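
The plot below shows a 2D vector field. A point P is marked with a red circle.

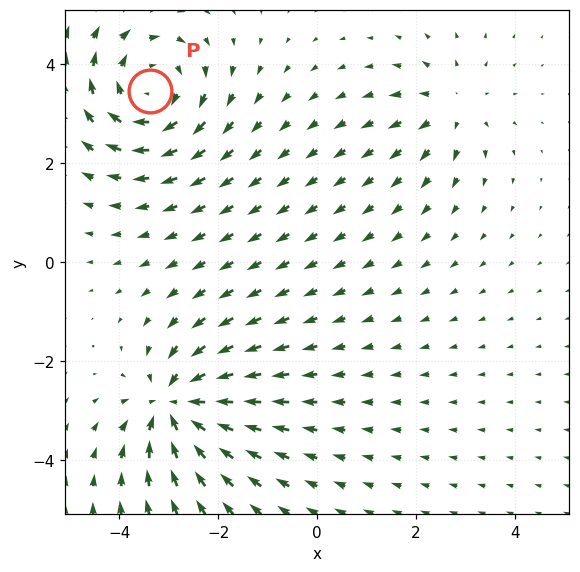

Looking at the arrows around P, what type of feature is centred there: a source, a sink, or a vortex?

At P (-3.4, 3.5) the arrows circulate clockwise. Divergence ≈0, curl about -4 — near-zero divergence with nonzero curl is a vortex.

vortex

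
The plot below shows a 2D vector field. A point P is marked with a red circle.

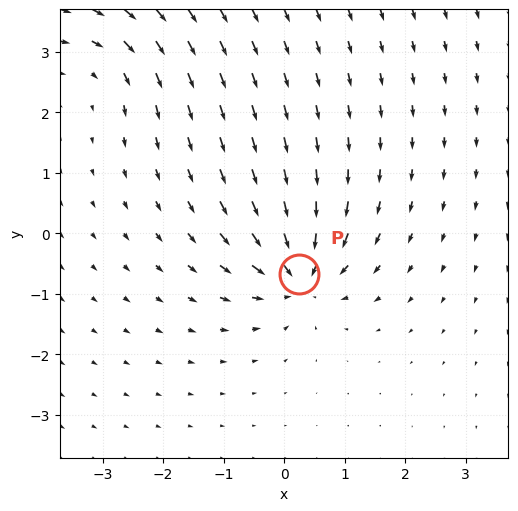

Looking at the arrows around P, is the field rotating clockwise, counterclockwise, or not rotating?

Near P at (0.2, -0.7) the arrows show no circulation. The curl there is ≈0.

not rotating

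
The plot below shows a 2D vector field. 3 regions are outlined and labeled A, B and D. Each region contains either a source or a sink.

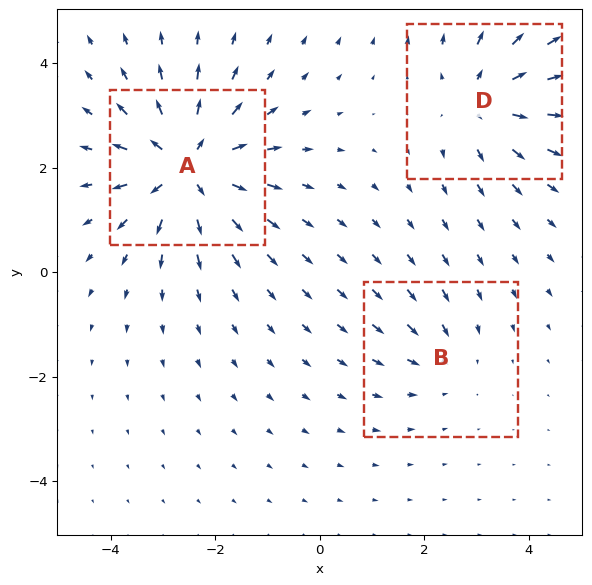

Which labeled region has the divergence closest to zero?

Divergence at each region's feature centre — A: about +5, B: about -2, D: about +3. Region B is closest to zero.

B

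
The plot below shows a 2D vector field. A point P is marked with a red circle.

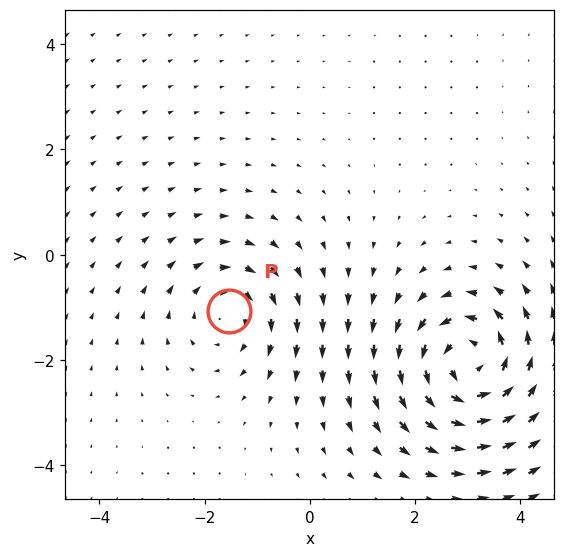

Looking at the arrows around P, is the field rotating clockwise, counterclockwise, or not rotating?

Near P at (-1.5, -1.1) the arrows circulate clockwise. The curl (z-component) there is about -3; negative curl means clockwise rotation.

clockwise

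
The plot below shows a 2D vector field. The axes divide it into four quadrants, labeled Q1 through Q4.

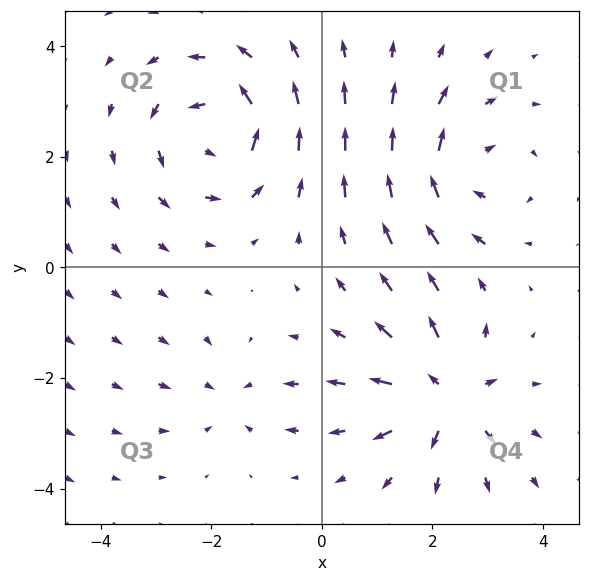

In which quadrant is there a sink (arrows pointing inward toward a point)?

The sink sits at approximately (-1.7, -2.4), which lies in quadrant Q3. The divergence there is about -3, negative as expected for a sink.

Q3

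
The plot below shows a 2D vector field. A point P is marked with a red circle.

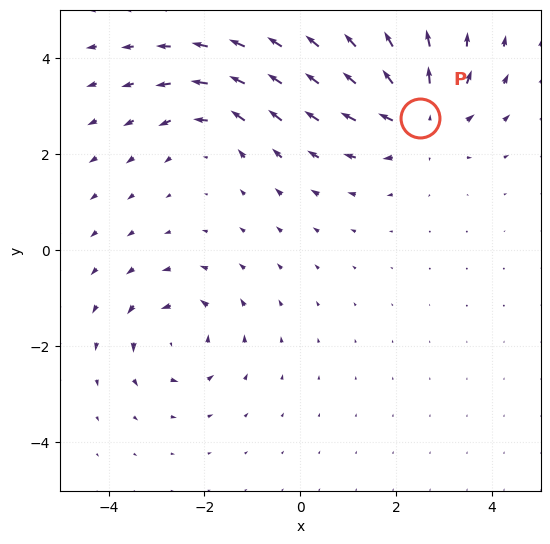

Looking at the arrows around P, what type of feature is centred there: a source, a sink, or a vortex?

At P (2.5, 2.8) the arrows spread outward. Divergence about +5, curl ≈0 — positive divergence with near-zero curl is a source.

source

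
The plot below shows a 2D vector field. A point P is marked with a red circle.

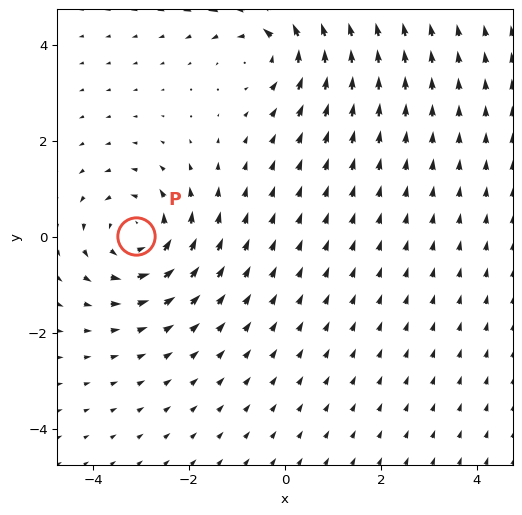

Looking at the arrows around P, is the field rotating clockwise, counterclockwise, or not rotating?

counterclockwise

Near P at (-3.1, 0.0) the arrows circulate counterclockwise. The curl (z-component) there is about +3; positive curl means counterclockwise rotation.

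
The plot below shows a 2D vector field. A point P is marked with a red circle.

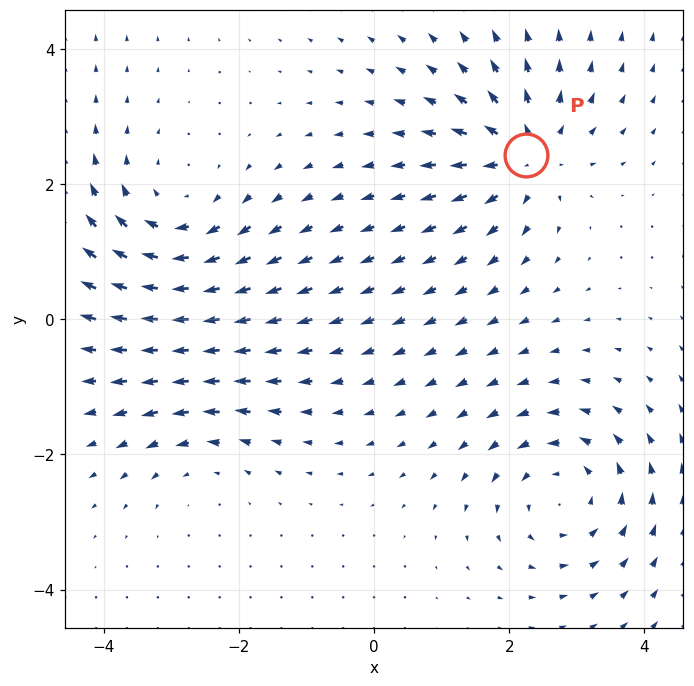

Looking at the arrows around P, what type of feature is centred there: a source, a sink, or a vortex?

source

At P (2.2, 2.4) the arrows spread outward. Divergence about +5, curl ≈0 — positive divergence with near-zero curl is a source.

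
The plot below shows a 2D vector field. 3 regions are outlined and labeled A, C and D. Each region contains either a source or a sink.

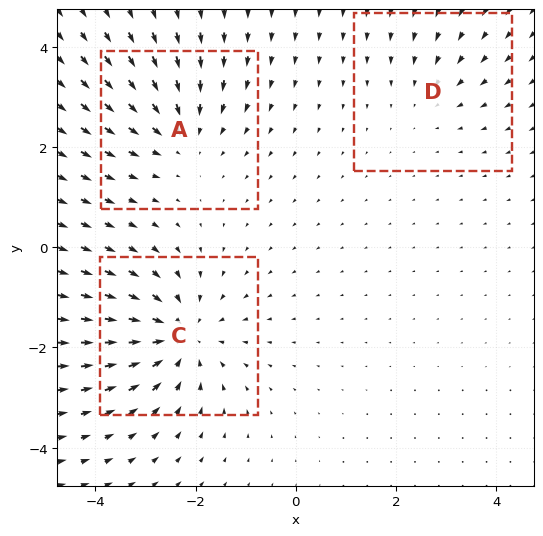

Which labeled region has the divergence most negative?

C

Divergence at each region's feature centre — A: about -3, C: about -4, D: about -2. Region C is most negative.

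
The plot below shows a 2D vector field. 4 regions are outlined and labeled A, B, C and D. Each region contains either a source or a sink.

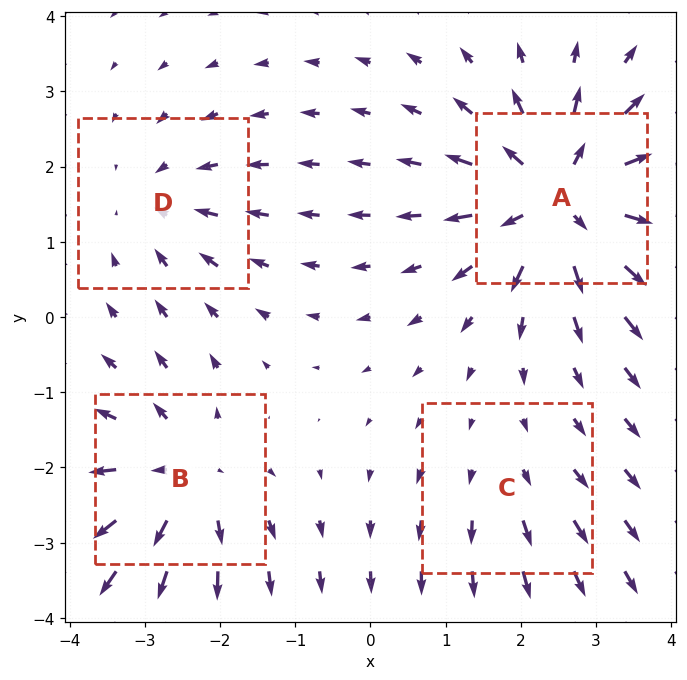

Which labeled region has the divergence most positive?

A

Divergence at each region's feature centre — A: about +8, B: about +5, C: about +2, D: about -3. Region A is most positive.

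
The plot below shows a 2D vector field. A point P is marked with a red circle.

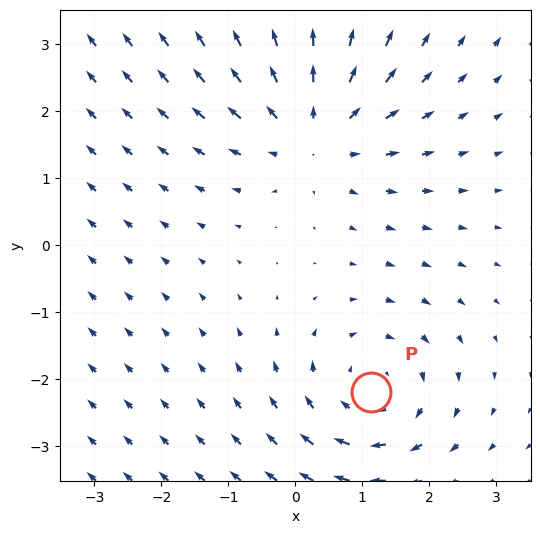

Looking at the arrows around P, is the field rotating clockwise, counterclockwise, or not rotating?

clockwise

Near P at (1.1, -2.2) the arrows circulate clockwise. The curl (z-component) there is about -3; negative curl means clockwise rotation.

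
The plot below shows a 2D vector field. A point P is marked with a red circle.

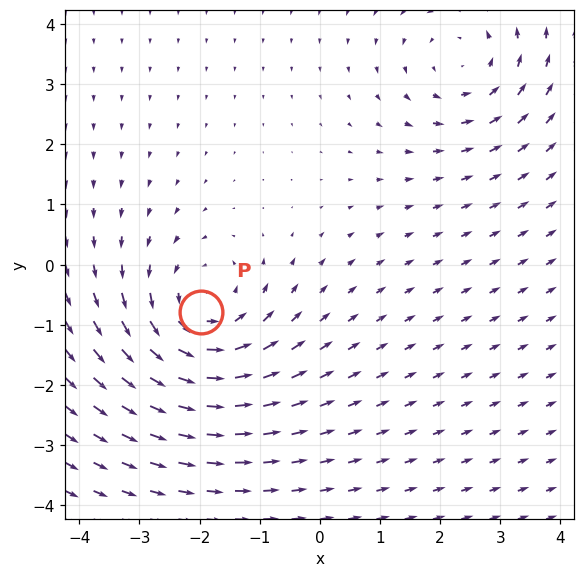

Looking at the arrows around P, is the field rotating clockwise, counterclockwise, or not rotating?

counterclockwise

Near P at (-2.0, -0.8) the arrows circulate counterclockwise. The curl (z-component) there is about +3; positive curl means counterclockwise rotation.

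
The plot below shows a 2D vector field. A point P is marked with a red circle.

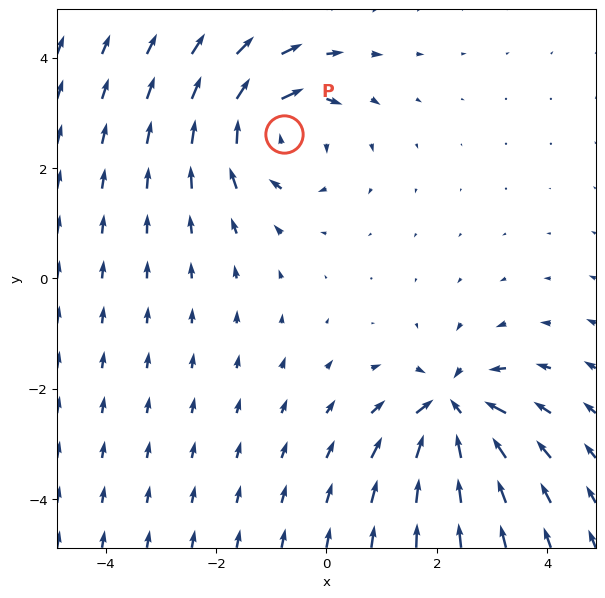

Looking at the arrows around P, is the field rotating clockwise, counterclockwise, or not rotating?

clockwise

Near P at (-0.8, 2.6) the arrows circulate clockwise. The curl (z-component) there is about -4; negative curl means clockwise rotation.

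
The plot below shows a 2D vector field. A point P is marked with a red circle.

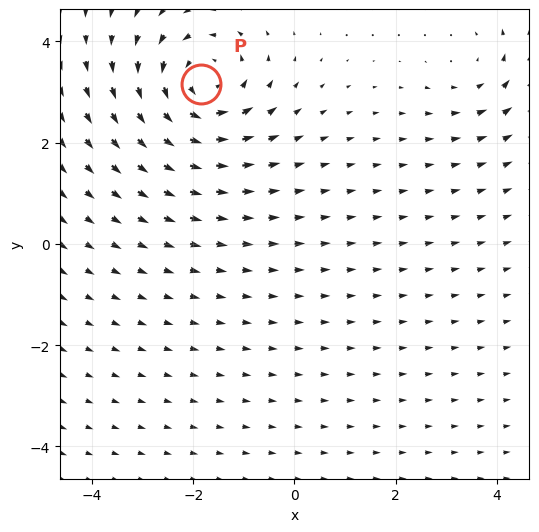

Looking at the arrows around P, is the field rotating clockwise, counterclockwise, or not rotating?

Near P at (-1.8, 3.2) the arrows circulate counterclockwise. The curl (z-component) there is about +5; positive curl means counterclockwise rotation.

counterclockwise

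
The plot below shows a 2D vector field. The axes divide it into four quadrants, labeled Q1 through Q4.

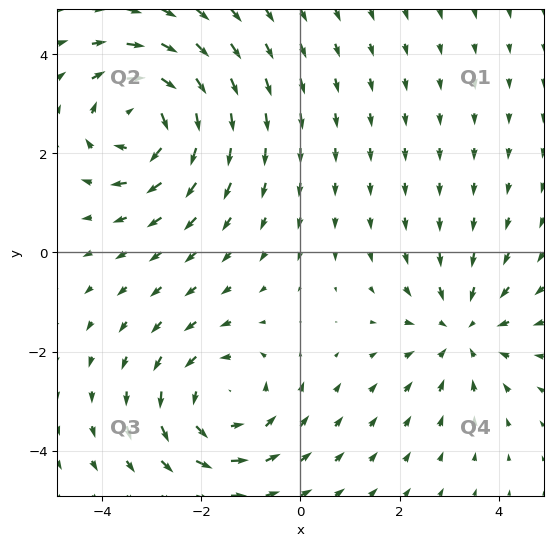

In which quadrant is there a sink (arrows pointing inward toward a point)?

The sink sits at approximately (3.3, -1.6), which lies in quadrant Q4. The divergence there is about -3, negative as expected for a sink.

Q4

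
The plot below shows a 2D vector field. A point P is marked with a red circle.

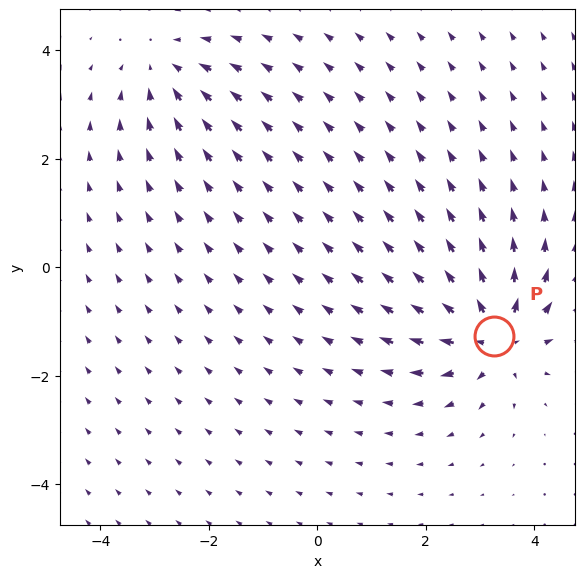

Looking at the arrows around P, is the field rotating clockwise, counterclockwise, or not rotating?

Near P at (3.3, -1.3) the arrows show no circulation. The curl there is ≈0.

not rotating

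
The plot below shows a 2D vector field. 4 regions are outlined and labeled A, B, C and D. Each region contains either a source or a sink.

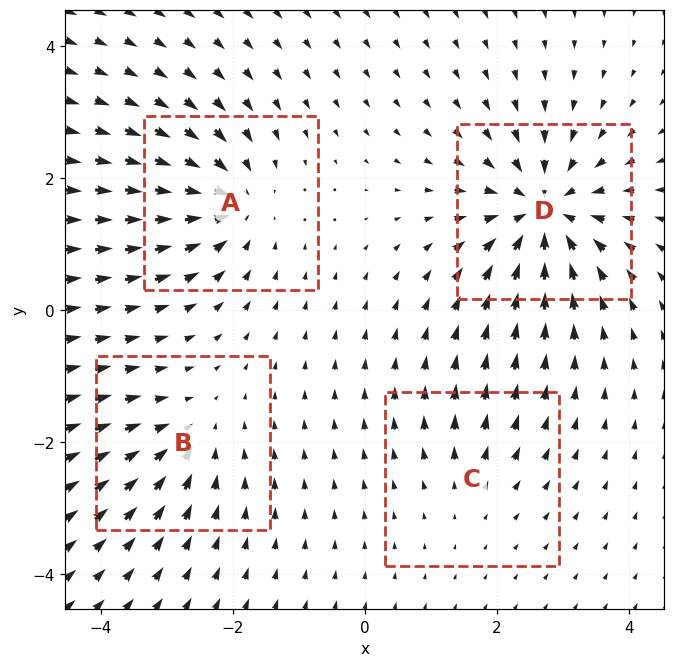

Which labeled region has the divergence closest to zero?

Divergence at each region's feature centre — A: about -6, B: about -4, C: about +2, D: about -8. Region C is closest to zero.

C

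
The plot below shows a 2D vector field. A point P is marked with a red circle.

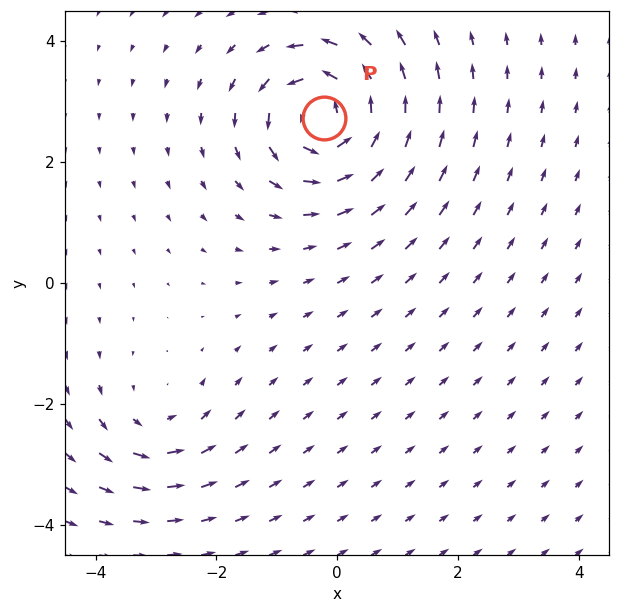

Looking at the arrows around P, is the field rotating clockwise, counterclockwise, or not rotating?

counterclockwise

Near P at (-0.2, 2.7) the arrows circulate counterclockwise. The curl (z-component) there is about +6; positive curl means counterclockwise rotation.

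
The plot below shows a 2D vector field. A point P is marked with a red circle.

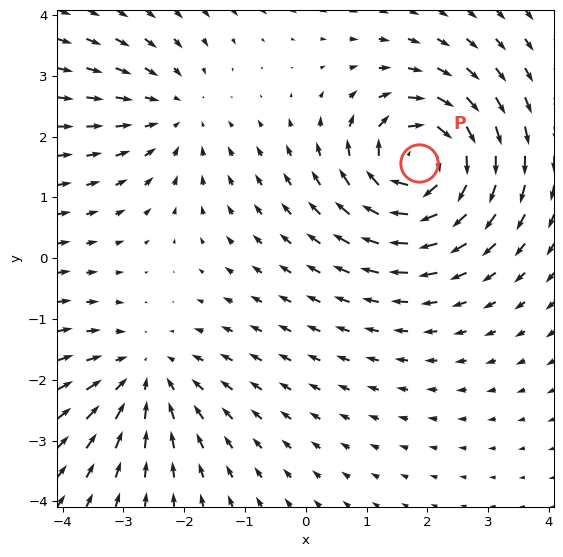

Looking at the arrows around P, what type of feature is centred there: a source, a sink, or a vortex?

vortex

At P (1.9, 1.6) the arrows circulate clockwise. Divergence ≈0, curl about -7 — near-zero divergence with nonzero curl is a vortex.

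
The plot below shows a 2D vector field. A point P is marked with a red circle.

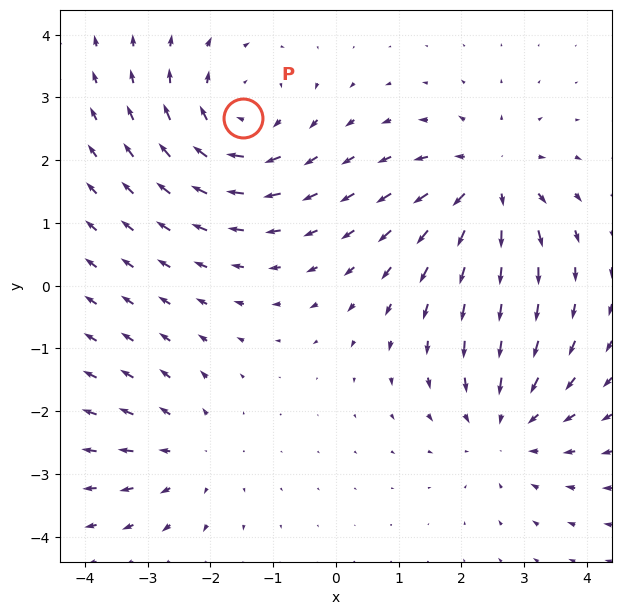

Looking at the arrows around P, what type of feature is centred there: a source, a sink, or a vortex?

At P (-1.5, 2.7) the arrows circulate clockwise. Divergence ≈0, curl about -5 — near-zero divergence with nonzero curl is a vortex.

vortex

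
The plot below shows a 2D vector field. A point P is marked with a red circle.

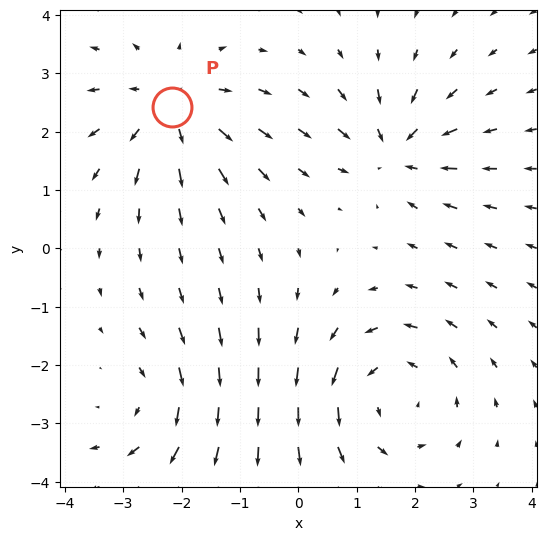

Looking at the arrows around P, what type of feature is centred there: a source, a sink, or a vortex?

source

At P (-2.2, 2.4) the arrows spread outward. Divergence about +4, curl ≈0 — positive divergence with near-zero curl is a source.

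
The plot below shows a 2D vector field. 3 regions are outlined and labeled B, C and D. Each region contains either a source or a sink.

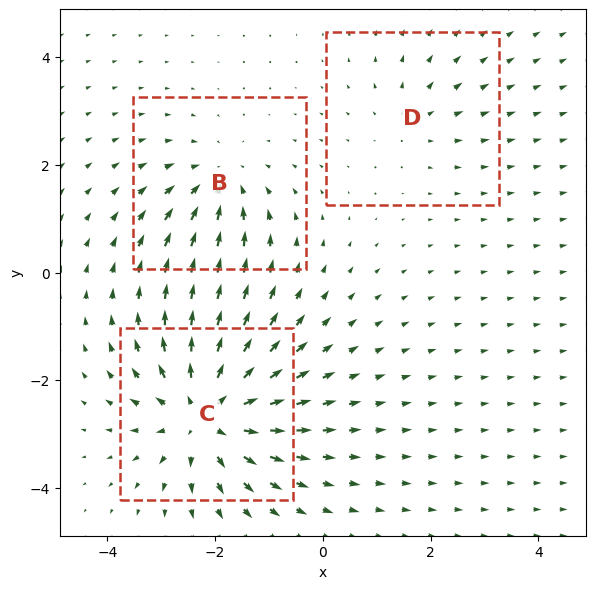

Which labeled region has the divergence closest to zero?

D

Divergence at each region's feature centre — B: about -3, C: about +5, D: about +2. Region D is closest to zero.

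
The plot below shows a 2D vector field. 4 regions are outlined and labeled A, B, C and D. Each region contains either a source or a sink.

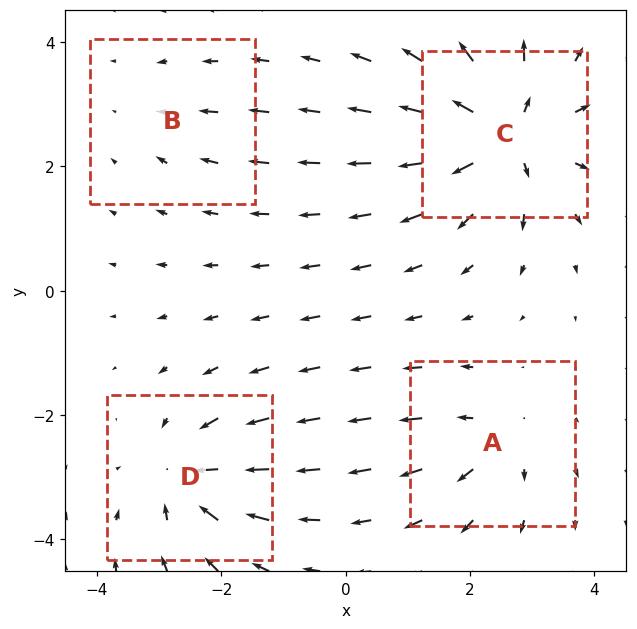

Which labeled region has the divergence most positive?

Divergence at each region's feature centre — A: about +4, B: about -2, C: about +8, D: about -6. Region C is most positive.

C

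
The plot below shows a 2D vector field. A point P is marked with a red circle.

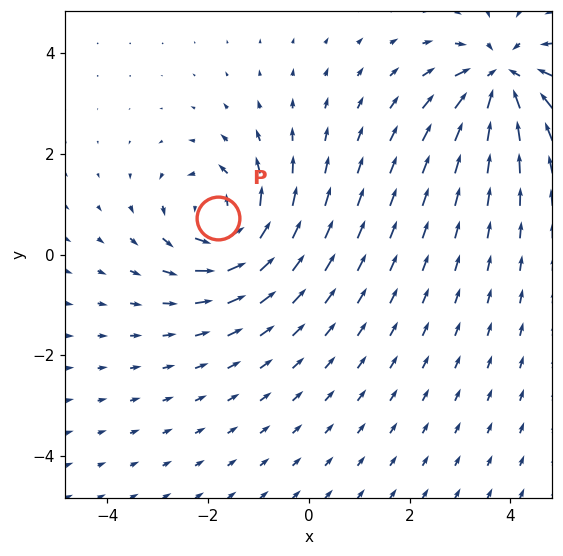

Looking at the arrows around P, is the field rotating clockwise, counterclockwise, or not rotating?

Near P at (-1.8, 0.7) the arrows circulate counterclockwise. The curl (z-component) there is about +5; positive curl means counterclockwise rotation.

counterclockwise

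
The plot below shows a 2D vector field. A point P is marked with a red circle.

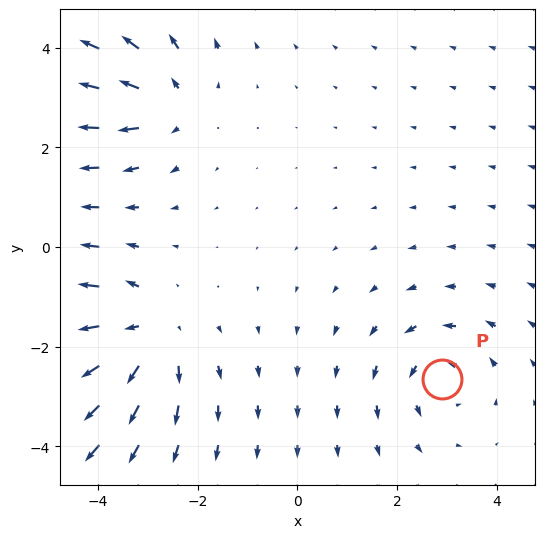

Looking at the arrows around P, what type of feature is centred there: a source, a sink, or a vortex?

vortex

At P (2.9, -2.6) the arrows circulate counterclockwise. Divergence ≈0, curl about +3 — near-zero divergence with nonzero curl is a vortex.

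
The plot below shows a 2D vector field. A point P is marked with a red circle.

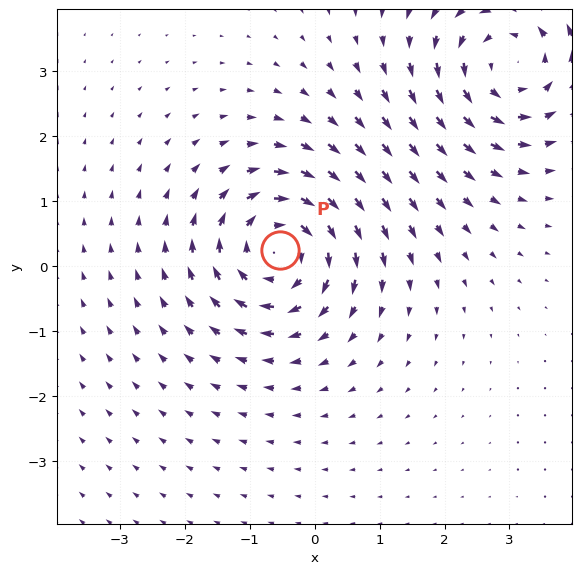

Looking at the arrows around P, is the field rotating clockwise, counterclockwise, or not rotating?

Near P at (-0.5, 0.2) the arrows circulate clockwise. The curl (z-component) there is about -5; negative curl means clockwise rotation.

clockwise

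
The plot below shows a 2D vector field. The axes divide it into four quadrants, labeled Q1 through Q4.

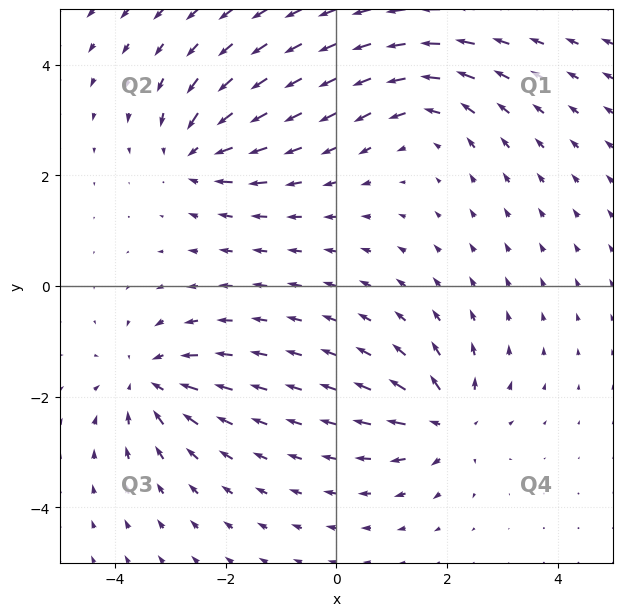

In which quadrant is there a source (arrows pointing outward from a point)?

Q4

The source sits at approximately (2.0, -2.5), which lies in quadrant Q4. The divergence there is about +6, positive as expected for a source.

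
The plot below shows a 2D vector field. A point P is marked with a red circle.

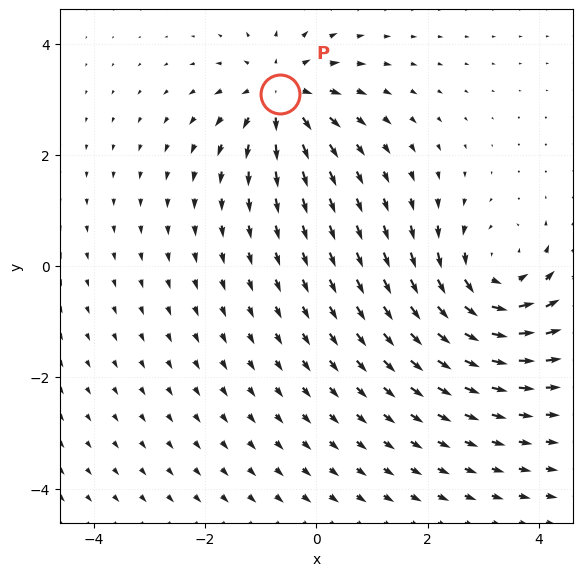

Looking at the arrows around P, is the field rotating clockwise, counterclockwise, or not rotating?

Near P at (-0.6, 3.1) the arrows show no circulation. The curl there is ≈0.

not rotating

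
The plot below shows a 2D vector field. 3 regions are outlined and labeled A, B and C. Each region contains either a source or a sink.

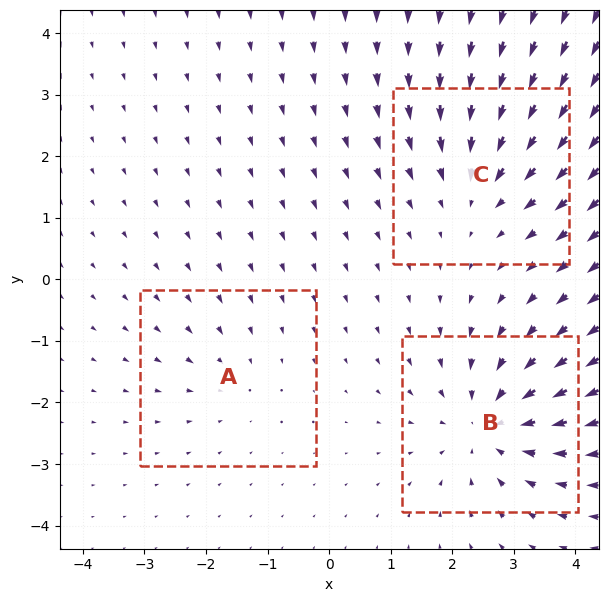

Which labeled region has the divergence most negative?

B

Divergence at each region's feature centre — A: about -2, B: about -5, C: about -3. Region B is most negative.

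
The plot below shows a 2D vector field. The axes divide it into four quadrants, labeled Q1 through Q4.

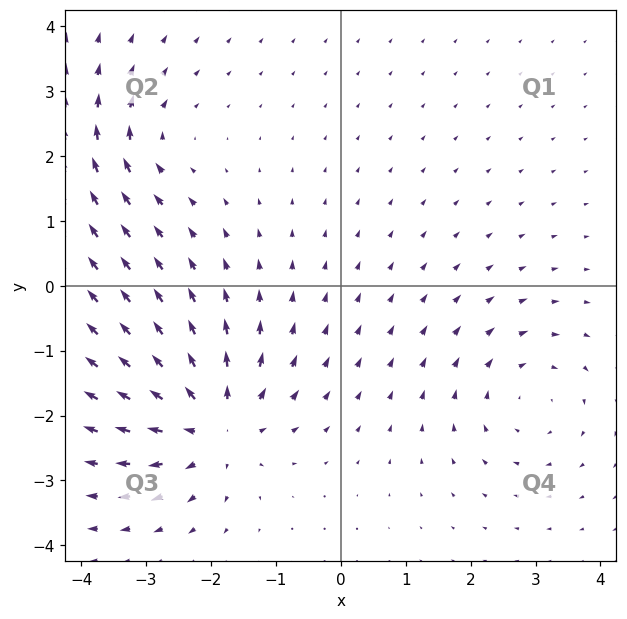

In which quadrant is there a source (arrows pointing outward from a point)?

Q3

The source sits at approximately (-2.0, -2.1), which lies in quadrant Q3. The divergence there is about +6, positive as expected for a source.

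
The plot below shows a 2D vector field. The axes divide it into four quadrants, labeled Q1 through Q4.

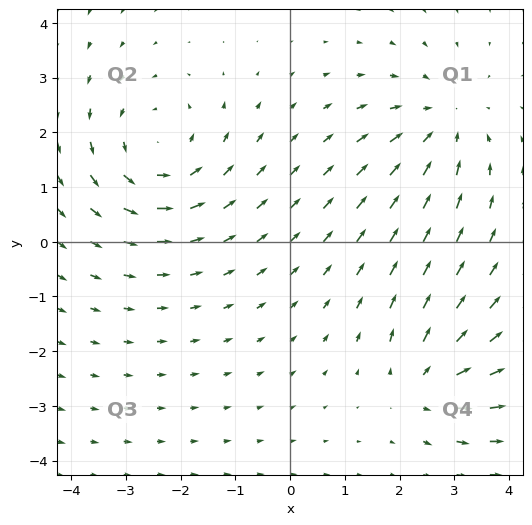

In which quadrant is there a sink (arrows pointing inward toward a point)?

The sink sits at approximately (2.8, 2.2), which lies in quadrant Q1. The divergence there is about -4, negative as expected for a sink.

Q1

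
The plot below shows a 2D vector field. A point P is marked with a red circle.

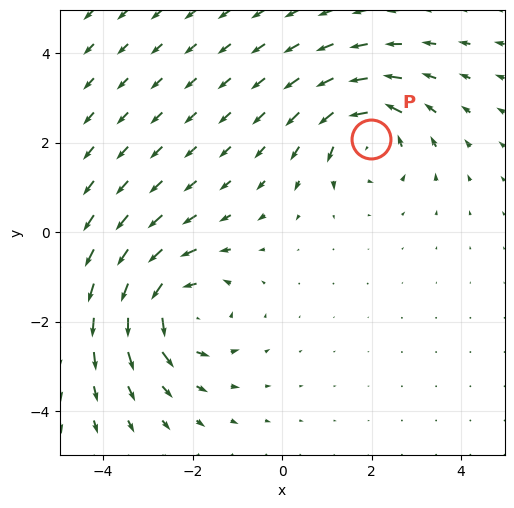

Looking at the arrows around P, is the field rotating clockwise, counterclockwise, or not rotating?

counterclockwise

Near P at (2.0, 2.1) the arrows circulate counterclockwise. The curl (z-component) there is about +5; positive curl means counterclockwise rotation.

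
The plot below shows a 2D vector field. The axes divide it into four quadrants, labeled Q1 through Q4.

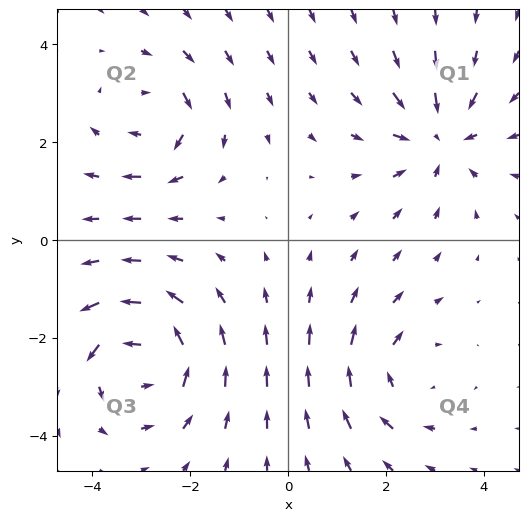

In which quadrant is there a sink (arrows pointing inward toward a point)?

The sink sits at approximately (3.1, 2.1), which lies in quadrant Q1. The divergence there is about -4, negative as expected for a sink.

Q1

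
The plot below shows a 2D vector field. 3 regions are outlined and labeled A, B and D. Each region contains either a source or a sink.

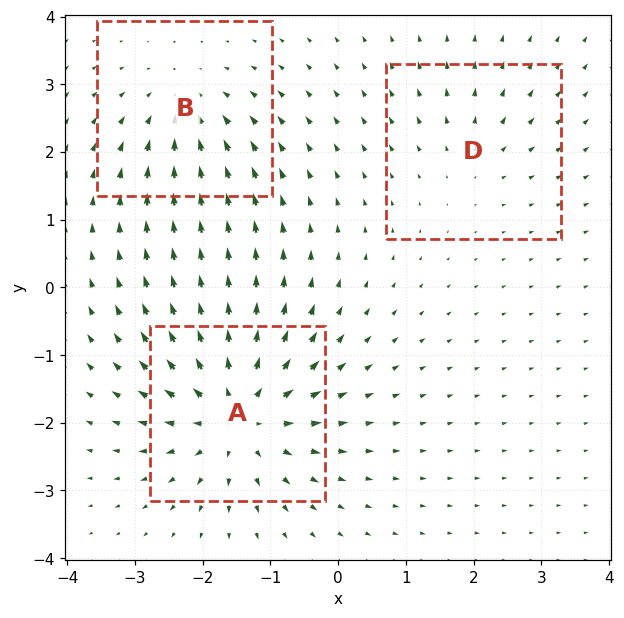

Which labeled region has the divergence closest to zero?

D

Divergence at each region's feature centre — A: about +6, B: about -3, D: about +2. Region D is closest to zero.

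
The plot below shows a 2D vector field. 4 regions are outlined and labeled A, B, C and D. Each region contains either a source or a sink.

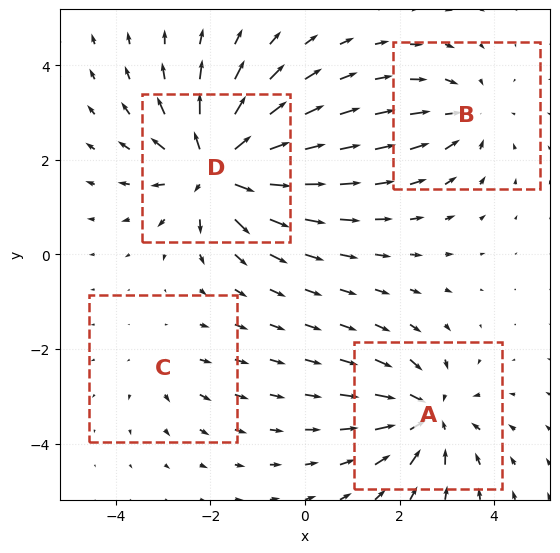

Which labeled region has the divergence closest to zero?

Divergence at each region's feature centre — A: about -5, B: about -4, C: about +2, D: about +7. Region C is closest to zero.

C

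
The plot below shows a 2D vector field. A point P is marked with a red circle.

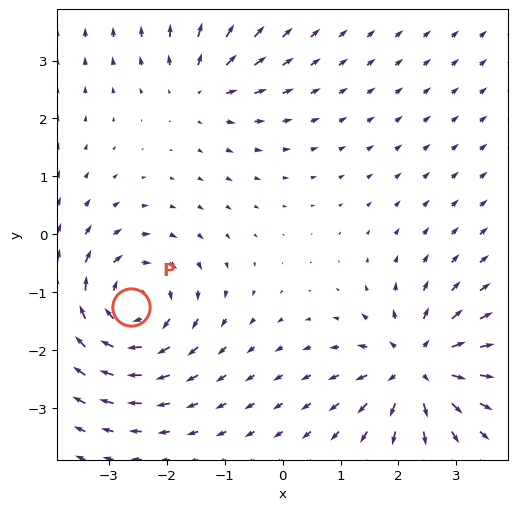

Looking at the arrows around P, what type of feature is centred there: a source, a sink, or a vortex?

vortex

At P (-2.6, -1.3) the arrows circulate clockwise. Divergence ≈0, curl about -6 — near-zero divergence with nonzero curl is a vortex.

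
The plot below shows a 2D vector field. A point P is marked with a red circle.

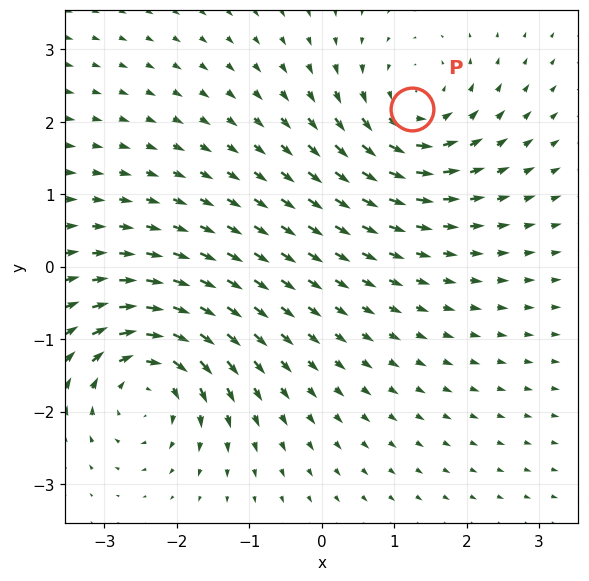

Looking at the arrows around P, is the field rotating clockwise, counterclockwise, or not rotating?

counterclockwise

Near P at (1.2, 2.2) the arrows circulate counterclockwise. The curl (z-component) there is about +3; positive curl means counterclockwise rotation.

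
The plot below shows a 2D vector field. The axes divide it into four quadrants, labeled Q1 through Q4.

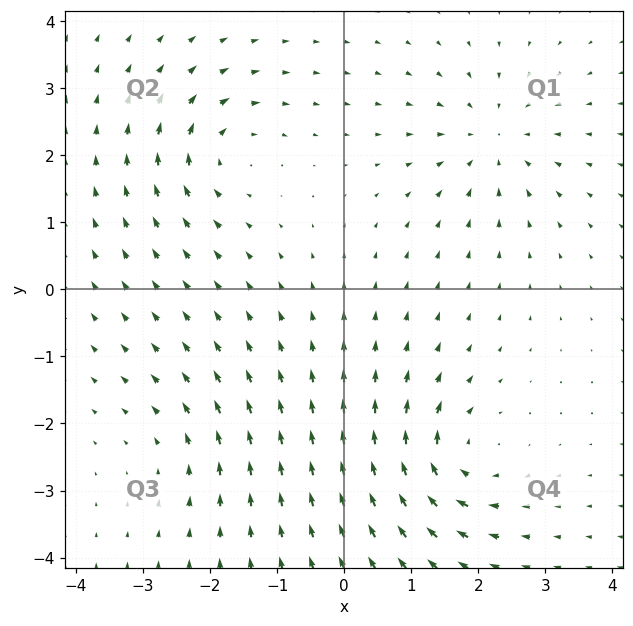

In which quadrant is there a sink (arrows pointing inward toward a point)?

The sink sits at approximately (2.2, 2.2), which lies in quadrant Q1. The divergence there is about -4, negative as expected for a sink.

Q1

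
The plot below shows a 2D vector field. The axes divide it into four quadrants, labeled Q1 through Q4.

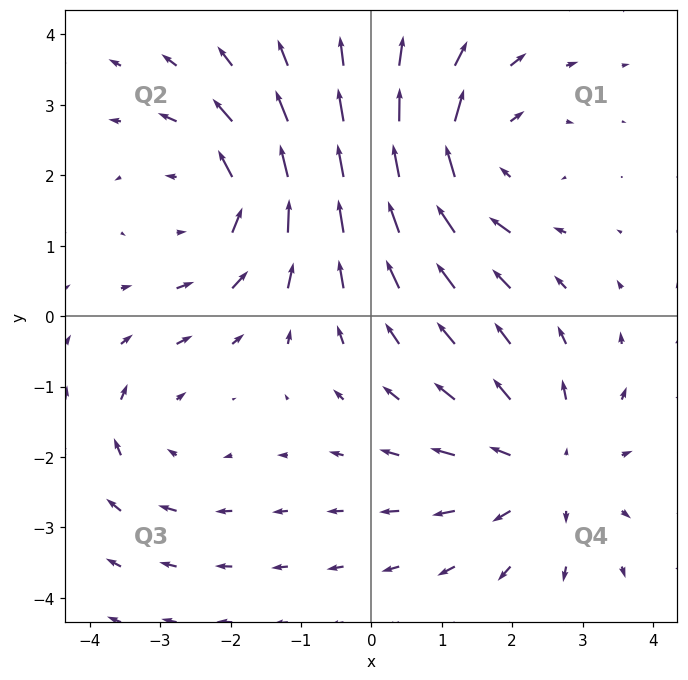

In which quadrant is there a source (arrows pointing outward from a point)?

Q4

The source sits at approximately (2.5, -2.2), which lies in quadrant Q4. The divergence there is about +4, positive as expected for a source.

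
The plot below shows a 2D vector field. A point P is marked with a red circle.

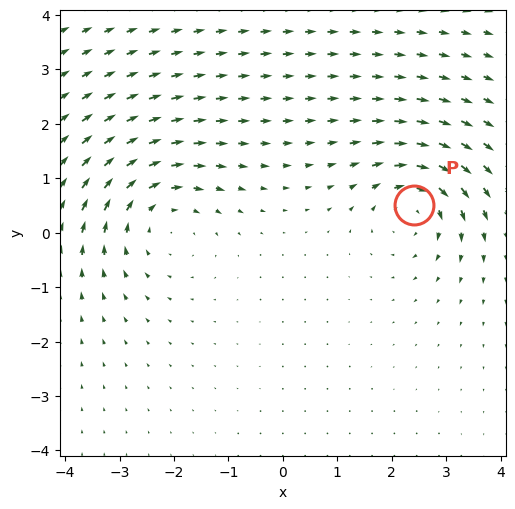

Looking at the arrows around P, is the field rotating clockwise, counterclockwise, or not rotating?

clockwise

Near P at (2.4, 0.5) the arrows circulate clockwise. The curl (z-component) there is about -5; negative curl means clockwise rotation.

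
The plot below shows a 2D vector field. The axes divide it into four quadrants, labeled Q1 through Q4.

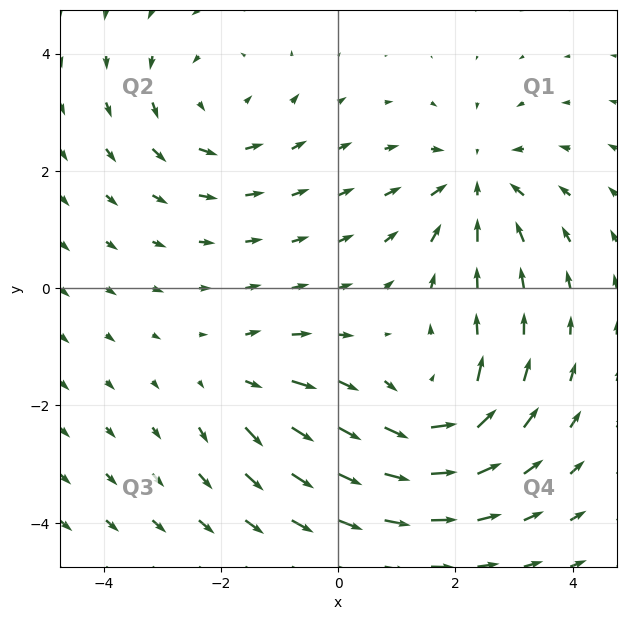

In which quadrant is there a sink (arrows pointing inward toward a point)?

Q1

The sink sits at approximately (2.3, 1.8), which lies in quadrant Q1. The divergence there is about -5, negative as expected for a sink.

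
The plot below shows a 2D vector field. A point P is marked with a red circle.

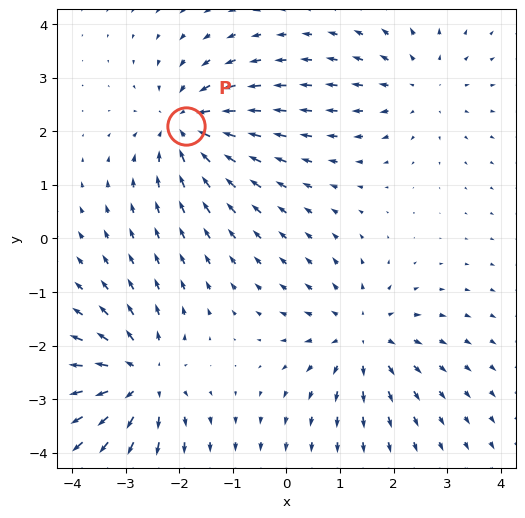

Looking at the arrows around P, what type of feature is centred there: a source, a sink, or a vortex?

sink

At P (-1.9, 2.1) the arrows converge inward. Divergence about -6, curl ≈0 — negative divergence with near-zero curl is a sink.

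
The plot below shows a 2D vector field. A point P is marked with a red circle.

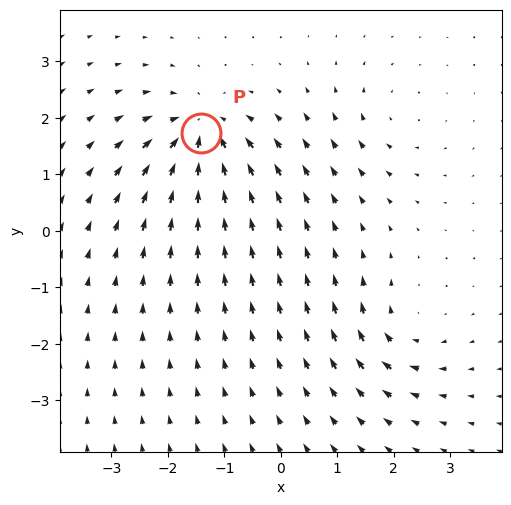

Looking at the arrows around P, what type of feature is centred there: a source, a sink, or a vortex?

sink

At P (-1.4, 1.7) the arrows converge inward. Divergence about -6, curl ≈0 — negative divergence with near-zero curl is a sink.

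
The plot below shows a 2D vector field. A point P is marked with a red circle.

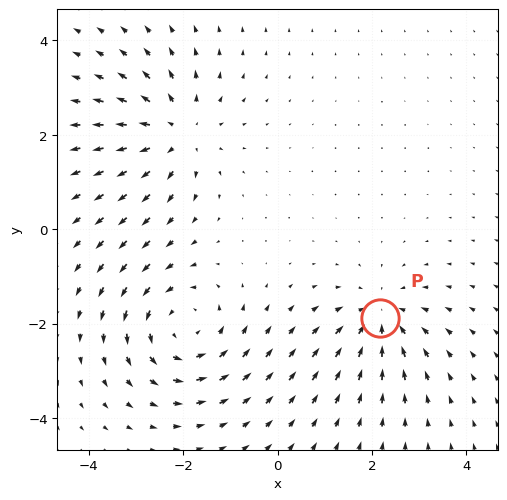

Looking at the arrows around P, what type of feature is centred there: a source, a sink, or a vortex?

sink

At P (2.2, -1.9) the arrows converge inward. Divergence about -4, curl ≈0 — negative divergence with near-zero curl is a sink.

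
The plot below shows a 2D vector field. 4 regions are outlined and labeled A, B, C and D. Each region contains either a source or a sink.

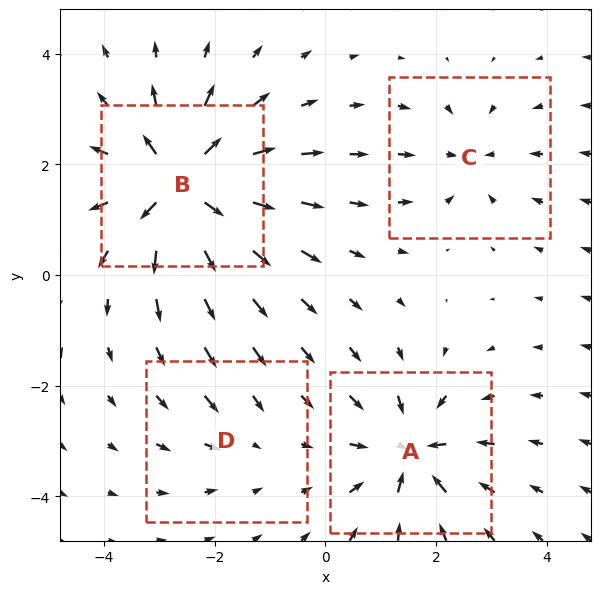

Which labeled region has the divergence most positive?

B

Divergence at each region's feature centre — A: about -6, B: about +9, C: about -4, D: about -2. Region B is most positive.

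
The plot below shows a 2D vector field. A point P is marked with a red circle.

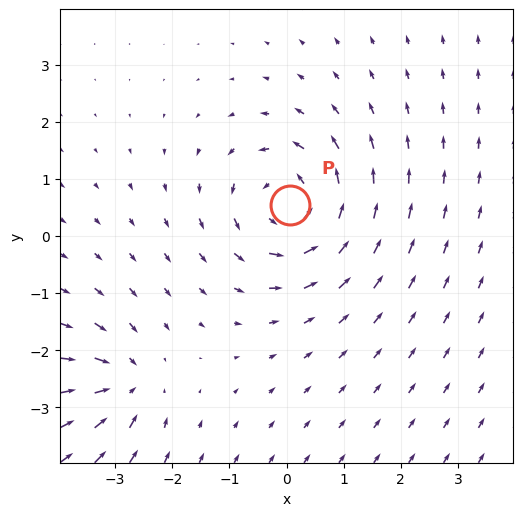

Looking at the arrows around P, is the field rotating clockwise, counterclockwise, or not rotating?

counterclockwise

Near P at (0.1, 0.5) the arrows circulate counterclockwise. The curl (z-component) there is about +5; positive curl means counterclockwise rotation.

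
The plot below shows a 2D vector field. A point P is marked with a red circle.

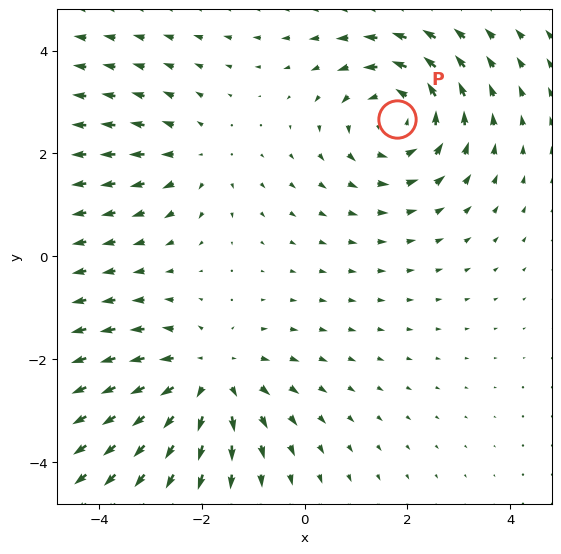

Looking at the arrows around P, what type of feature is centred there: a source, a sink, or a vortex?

At P (1.8, 2.7) the arrows circulate counterclockwise. Divergence ≈0, curl about +4 — near-zero divergence with nonzero curl is a vortex.

vortex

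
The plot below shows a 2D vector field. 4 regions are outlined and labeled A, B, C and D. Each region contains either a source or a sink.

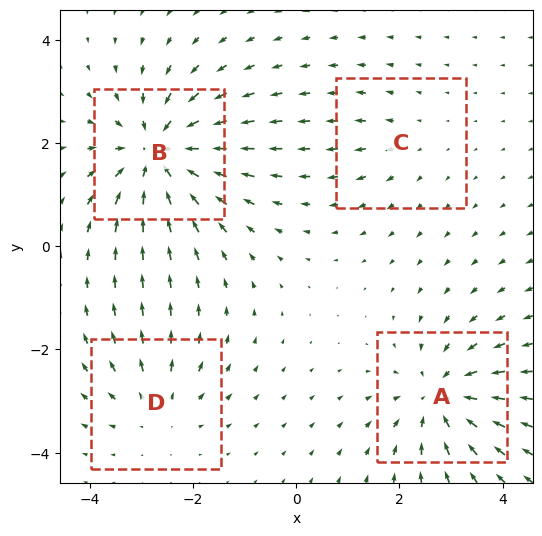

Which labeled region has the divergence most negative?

B

Divergence at each region's feature centre — A: about -5, B: about -7, C: about +2, D: about +3. Region B is most negative.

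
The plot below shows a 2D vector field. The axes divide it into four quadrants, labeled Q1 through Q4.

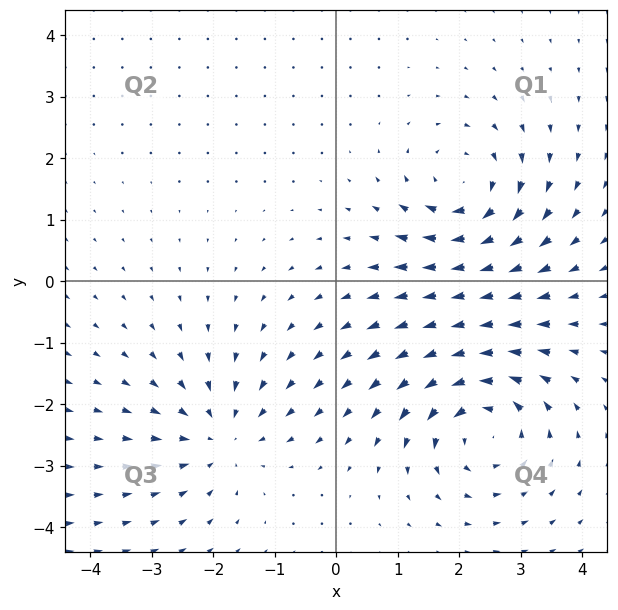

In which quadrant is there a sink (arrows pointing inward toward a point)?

The sink sits at approximately (-1.9, -2.5), which lies in quadrant Q3. The divergence there is about -4, negative as expected for a sink.

Q3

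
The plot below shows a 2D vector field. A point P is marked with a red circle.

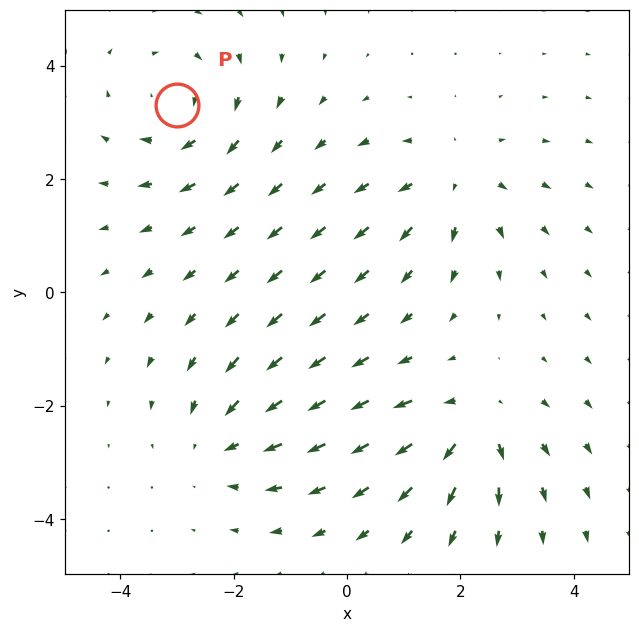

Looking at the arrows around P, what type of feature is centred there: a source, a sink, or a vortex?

At P (-3.0, 3.3) the arrows circulate clockwise. Divergence ≈0, curl about -4 — near-zero divergence with nonzero curl is a vortex.

vortex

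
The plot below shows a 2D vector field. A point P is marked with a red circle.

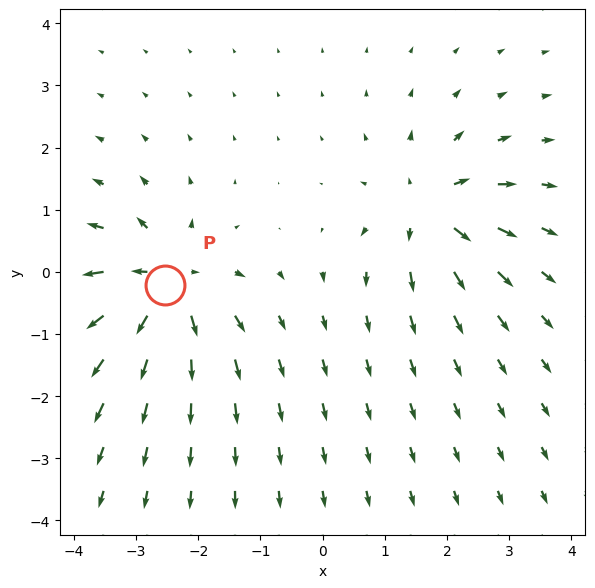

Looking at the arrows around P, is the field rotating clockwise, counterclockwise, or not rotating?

Near P at (-2.5, -0.2) the arrows show no circulation. The curl there is ≈0.

not rotating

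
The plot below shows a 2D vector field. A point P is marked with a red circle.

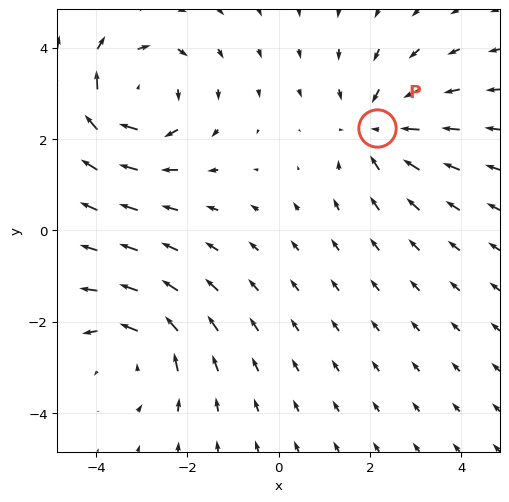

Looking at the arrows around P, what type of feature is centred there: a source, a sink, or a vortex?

At P (2.2, 2.2) the arrows converge inward. Divergence about -3, curl ≈0 — negative divergence with near-zero curl is a sink.

sink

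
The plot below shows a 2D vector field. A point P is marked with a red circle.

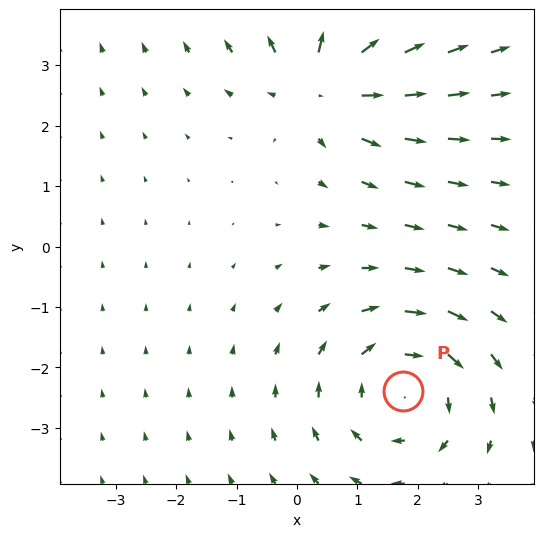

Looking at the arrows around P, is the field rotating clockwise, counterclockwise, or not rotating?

clockwise

Near P at (1.8, -2.4) the arrows circulate clockwise. The curl (z-component) there is about -3; negative curl means clockwise rotation.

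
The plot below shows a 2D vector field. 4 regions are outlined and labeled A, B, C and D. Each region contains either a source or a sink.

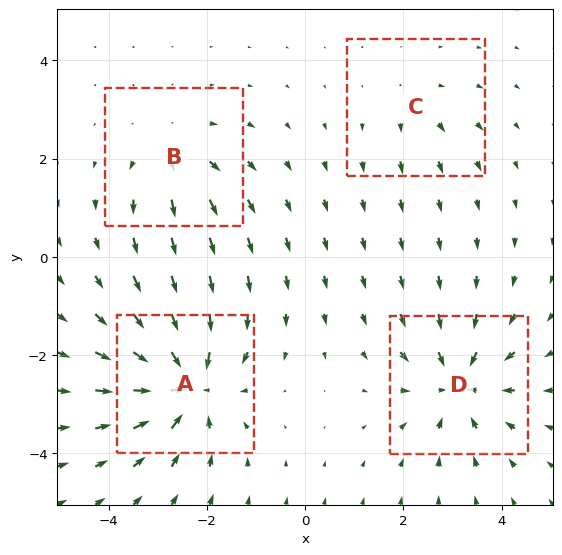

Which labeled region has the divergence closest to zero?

C

Divergence at each region's feature centre — A: about -7, B: about +4, C: about +2, D: about -5. Region C is closest to zero.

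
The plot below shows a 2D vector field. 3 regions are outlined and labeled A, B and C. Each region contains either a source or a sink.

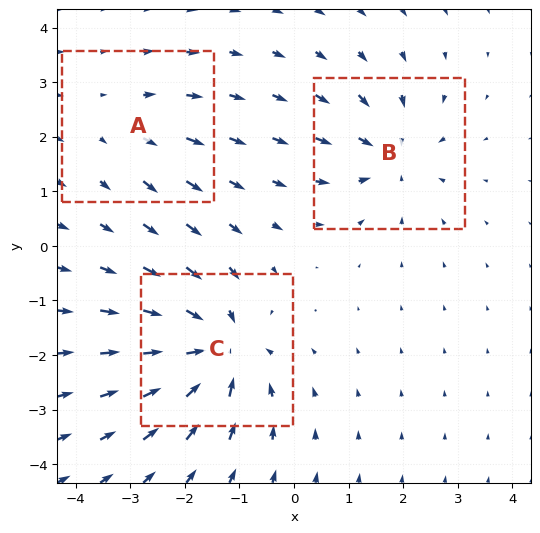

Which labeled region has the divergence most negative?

Divergence at each region's feature centre — A: about +2, B: about -4, C: about -6. Region C is most negative.

C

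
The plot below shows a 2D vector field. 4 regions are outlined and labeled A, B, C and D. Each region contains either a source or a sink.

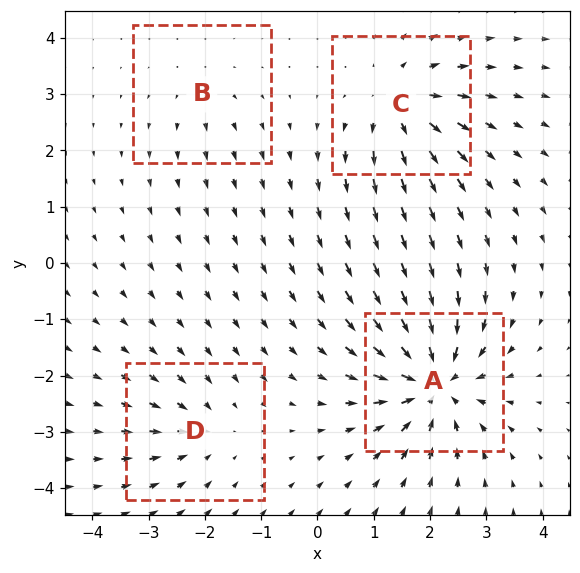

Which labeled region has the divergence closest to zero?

Divergence at each region's feature centre — A: about -9, B: about +2, C: about +6, D: about -4. Region B is closest to zero.

B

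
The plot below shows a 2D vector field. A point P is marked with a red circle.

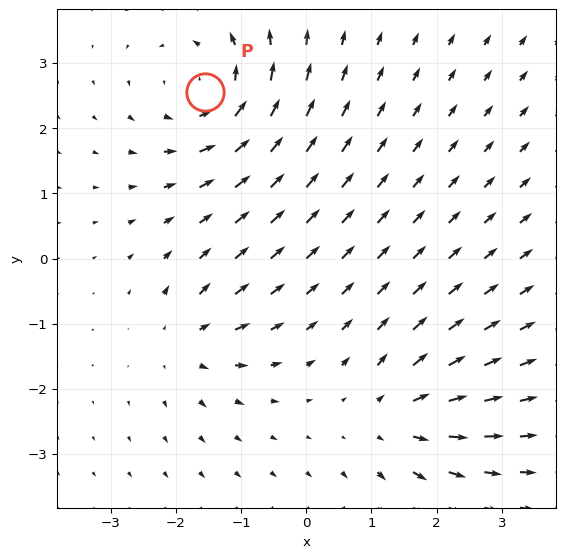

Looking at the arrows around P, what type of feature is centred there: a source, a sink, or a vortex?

vortex

At P (-1.6, 2.6) the arrows circulate counterclockwise. Divergence ≈0, curl about +5 — near-zero divergence with nonzero curl is a vortex.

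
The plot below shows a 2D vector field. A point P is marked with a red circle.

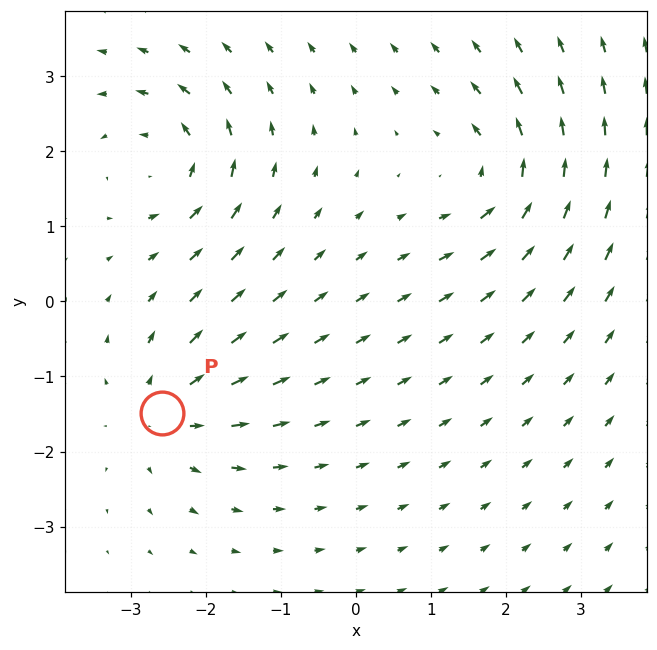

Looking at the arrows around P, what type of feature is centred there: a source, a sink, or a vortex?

At P (-2.6, -1.5) the arrows spread outward. Divergence about +5, curl ≈0 — positive divergence with near-zero curl is a source.

source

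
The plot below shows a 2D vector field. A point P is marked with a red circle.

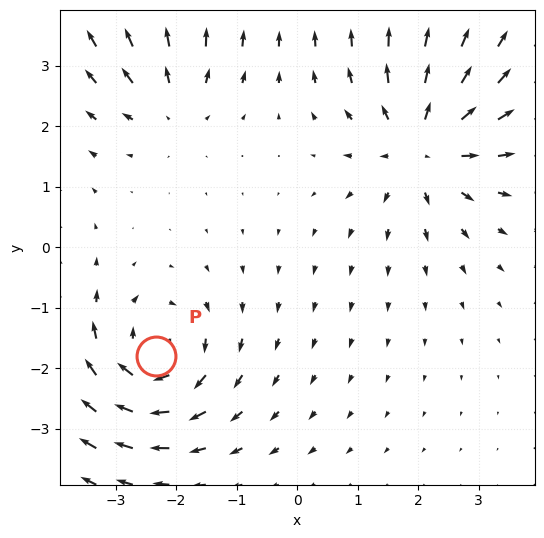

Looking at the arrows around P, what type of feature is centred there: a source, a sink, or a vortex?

vortex

At P (-2.3, -1.8) the arrows circulate clockwise. Divergence ≈0, curl about -5 — near-zero divergence with nonzero curl is a vortex.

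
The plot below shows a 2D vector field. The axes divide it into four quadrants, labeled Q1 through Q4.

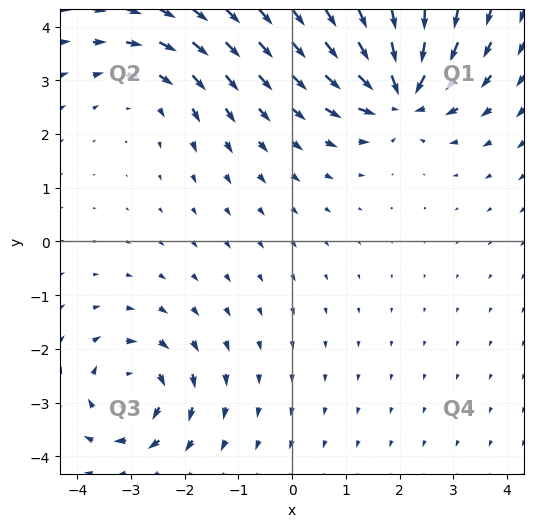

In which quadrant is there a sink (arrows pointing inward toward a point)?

Q1

The sink sits at approximately (2.0, 2.8), which lies in quadrant Q1. The divergence there is about -5, negative as expected for a sink.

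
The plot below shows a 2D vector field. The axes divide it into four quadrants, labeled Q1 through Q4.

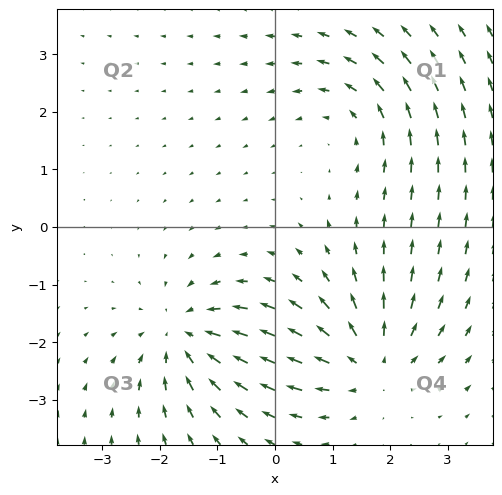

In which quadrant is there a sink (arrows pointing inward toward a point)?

The sink sits at approximately (-1.6, -1.9), which lies in quadrant Q3. The divergence there is about -4, negative as expected for a sink.

Q3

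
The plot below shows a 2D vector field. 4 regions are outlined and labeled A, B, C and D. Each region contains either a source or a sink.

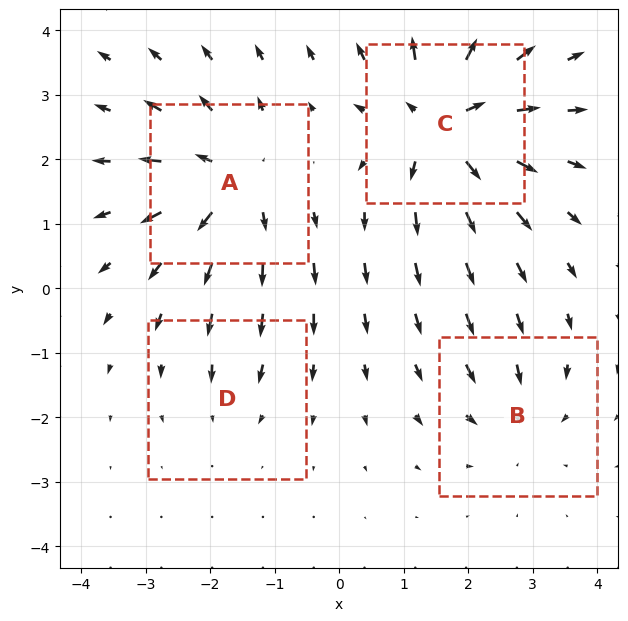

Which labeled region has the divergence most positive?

C

Divergence at each region's feature centre — A: about +6, B: about -3, C: about +7, D: about -2. Region C is most positive.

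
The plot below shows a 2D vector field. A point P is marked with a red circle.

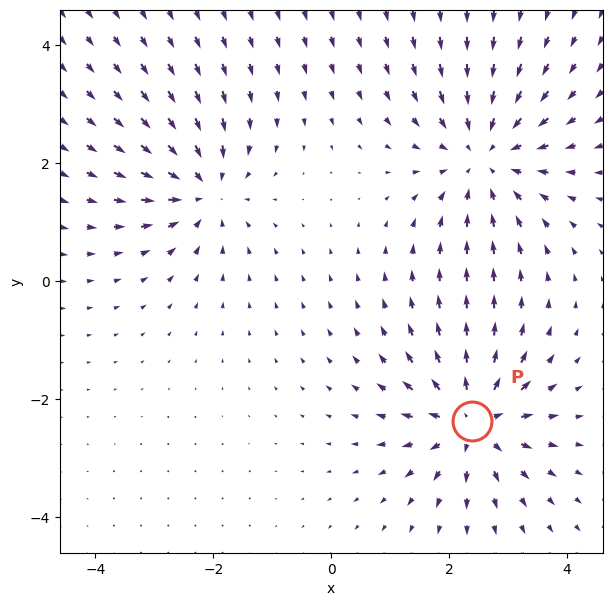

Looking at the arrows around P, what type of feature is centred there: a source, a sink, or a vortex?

At P (2.4, -2.4) the arrows spread outward. Divergence about +6, curl ≈0 — positive divergence with near-zero curl is a source.

source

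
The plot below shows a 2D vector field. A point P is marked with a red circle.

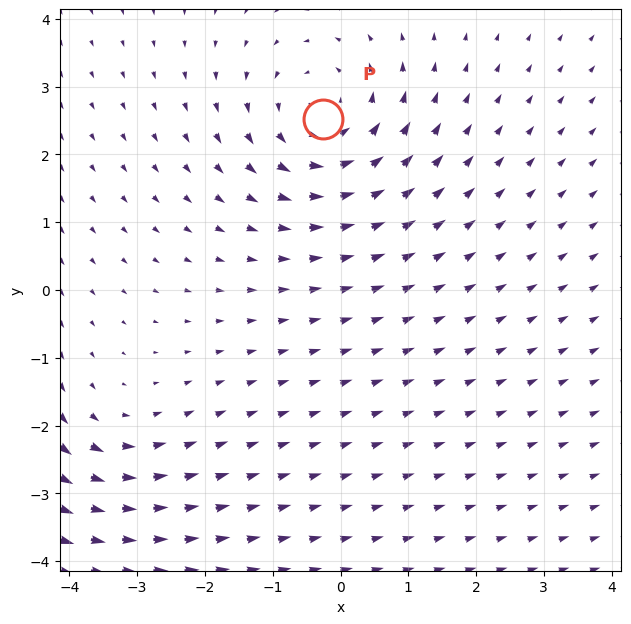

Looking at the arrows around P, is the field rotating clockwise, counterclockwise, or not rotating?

Near P at (-0.3, 2.5) the arrows circulate counterclockwise. The curl (z-component) there is about +4; positive curl means counterclockwise rotation.

counterclockwise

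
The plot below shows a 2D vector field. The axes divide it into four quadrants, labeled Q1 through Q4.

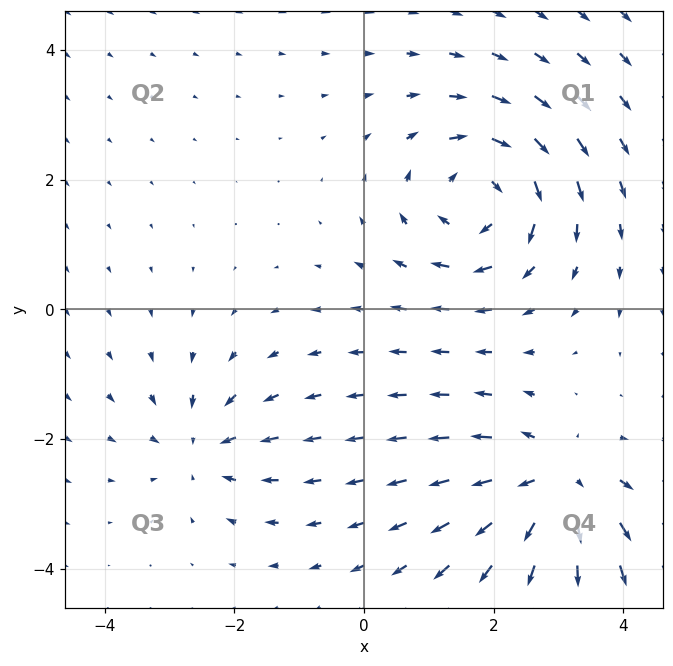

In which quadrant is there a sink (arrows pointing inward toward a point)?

The sink sits at approximately (-2.5, -2.1), which lies in quadrant Q3. The divergence there is about -4, negative as expected for a sink.

Q3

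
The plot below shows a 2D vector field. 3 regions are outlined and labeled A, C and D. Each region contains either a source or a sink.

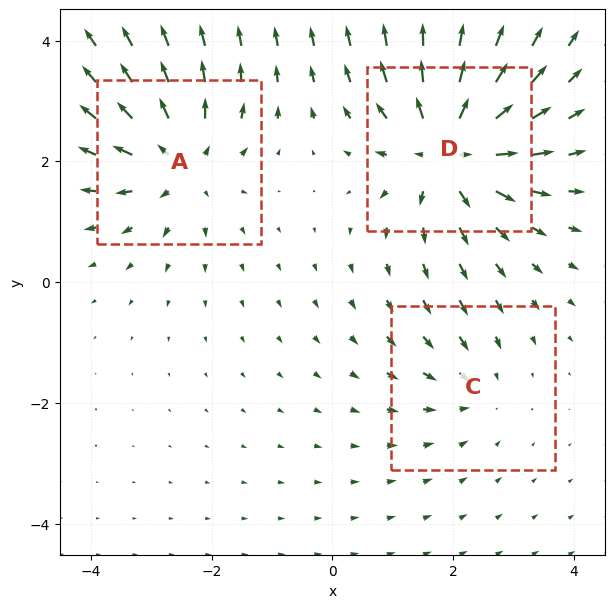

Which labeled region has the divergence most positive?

D

Divergence at each region's feature centre — A: about +4, C: about -2, D: about +5. Region D is most positive.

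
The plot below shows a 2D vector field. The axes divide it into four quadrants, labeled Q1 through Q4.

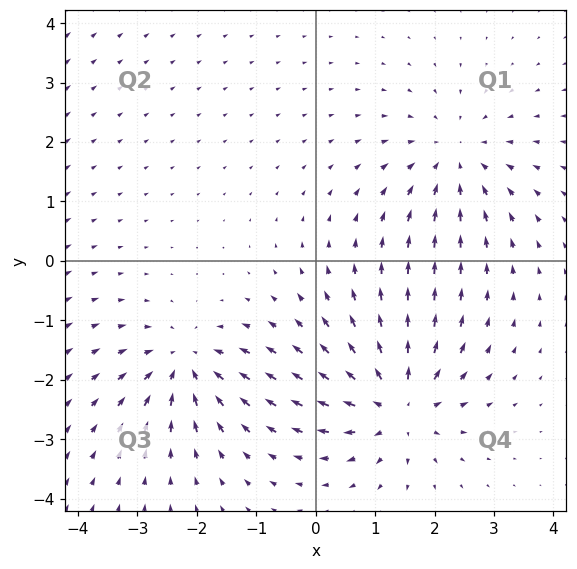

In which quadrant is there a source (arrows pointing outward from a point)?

Q4

The source sits at approximately (1.4, -2.4), which lies in quadrant Q4. The divergence there is about +5, positive as expected for a source.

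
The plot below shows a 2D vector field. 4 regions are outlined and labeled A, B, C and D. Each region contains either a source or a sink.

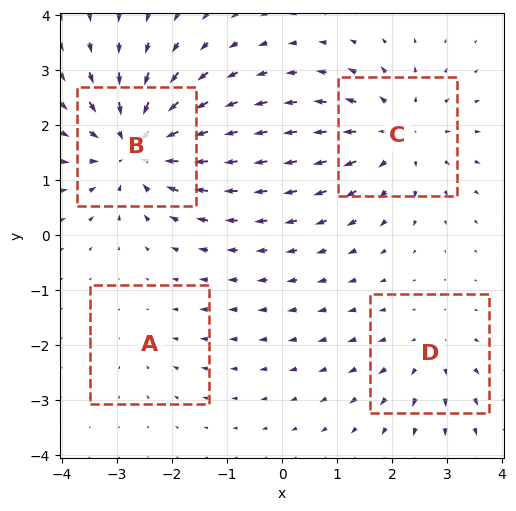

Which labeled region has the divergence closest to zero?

A

Divergence at each region's feature centre — A: about -2, B: about -6, C: about +5, D: about +3. Region A is closest to zero.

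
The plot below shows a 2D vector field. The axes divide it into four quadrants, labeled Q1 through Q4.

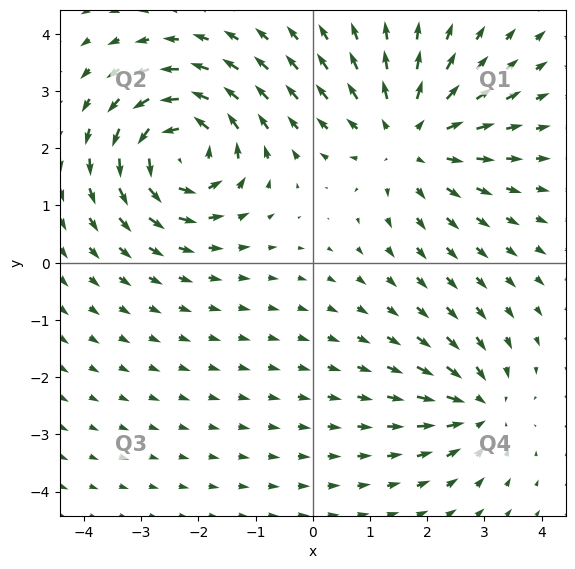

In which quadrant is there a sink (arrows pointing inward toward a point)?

Q4

The sink sits at approximately (2.9, -2.5), which lies in quadrant Q4. The divergence there is about -3, negative as expected for a sink.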